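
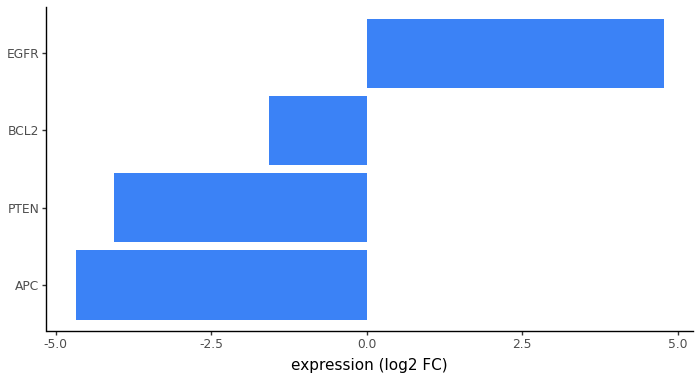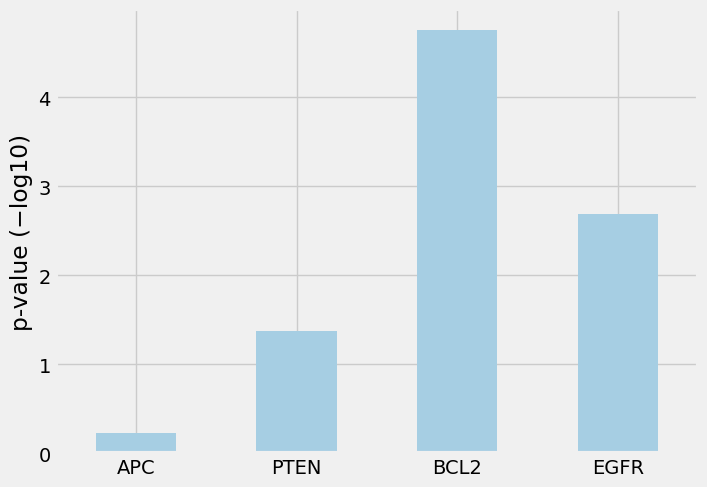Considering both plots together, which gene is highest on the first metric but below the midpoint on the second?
PTEN

Chart 2 median p-value (−log10) ≈ 2; below-median genes: APC, PTEN. Among those, PTEN has the highest expression (log2 FC) (≈ -4).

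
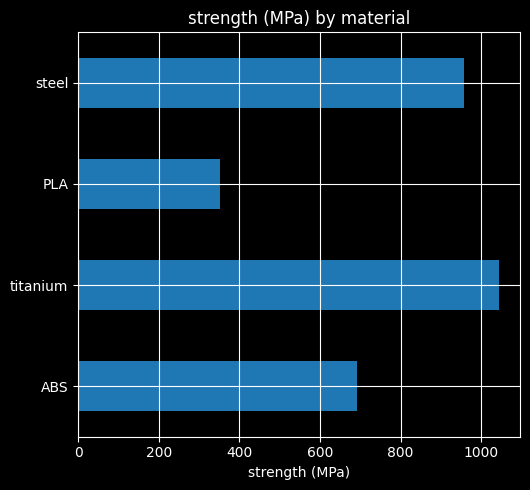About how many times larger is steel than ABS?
≈ 1.43×

steel ≈ 1000, ABS ≈ 700; 1000/700 ≈ 1.43.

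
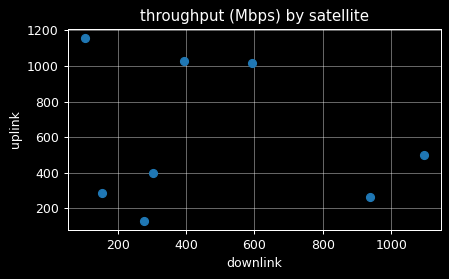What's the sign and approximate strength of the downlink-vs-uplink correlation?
Points are roughly uncorrelated; weak (|r| ≈ 0.2).

no clear correlation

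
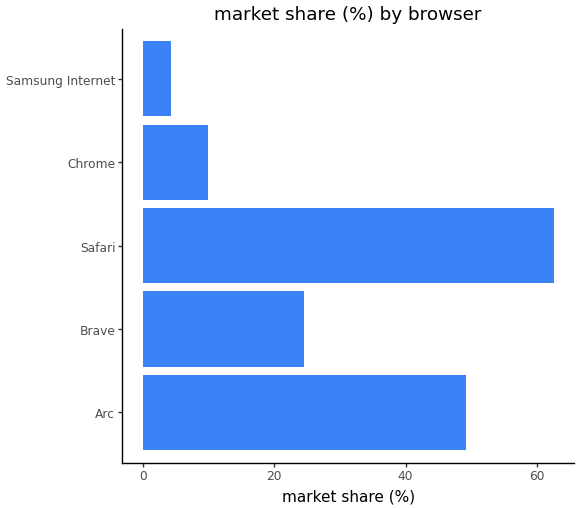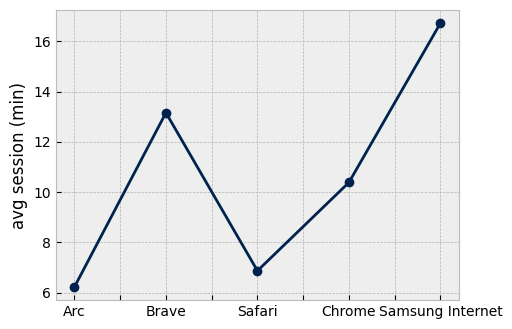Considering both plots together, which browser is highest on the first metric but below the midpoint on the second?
Safari

Chart 2 median avg session (min) ≈ 10; below-median browsers: Arc, Safari. Among those, Safari has the highest market share (%) (≈ 60).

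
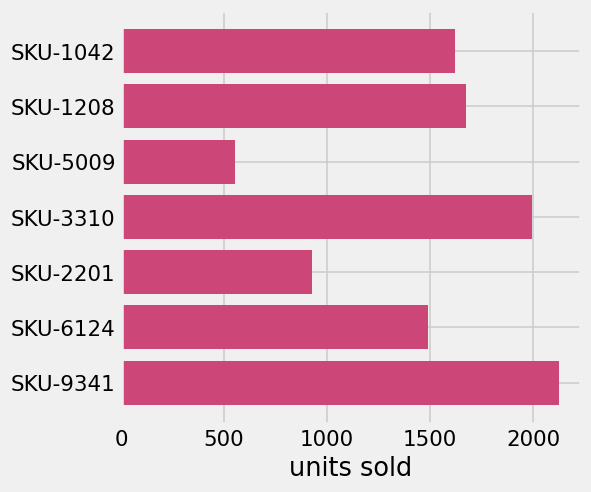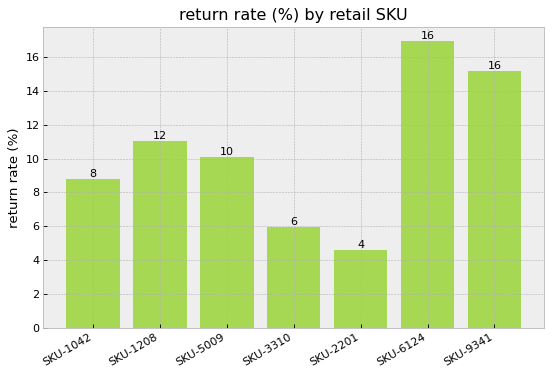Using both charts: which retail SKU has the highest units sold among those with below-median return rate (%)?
SKU-3310

Chart 2 median return rate (%) ≈ 10; below-median retail SKUs: SKU-1042, SKU-3310, SKU-2201. Among those, SKU-3310 has the highest units sold (≈ 2000).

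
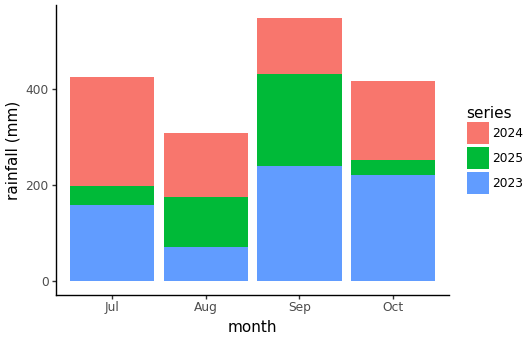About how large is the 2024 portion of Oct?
2024 top ≈ 400, bottom ≈ 250; segment ≈ 150.

≈ 150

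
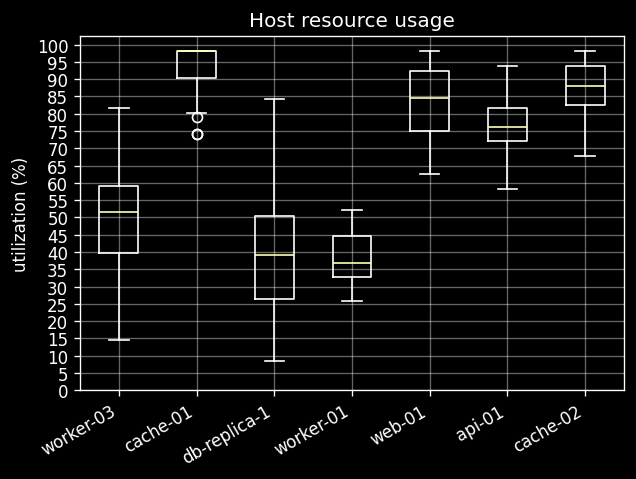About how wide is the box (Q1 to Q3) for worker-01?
≈ 10

Q3 ≈ 45, Q1 ≈ 35; IQR ≈ 10.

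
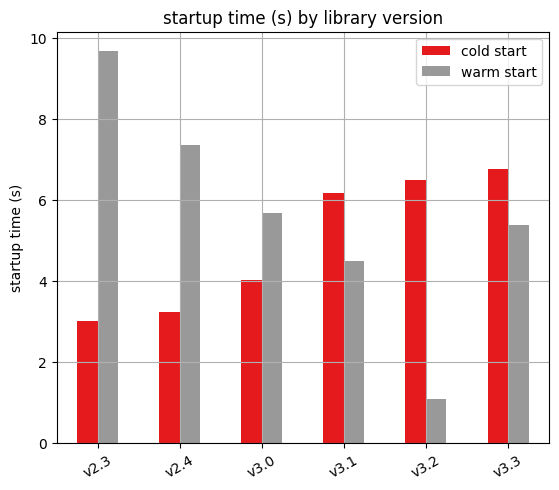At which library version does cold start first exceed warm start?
v3.0: cold start ≈ 4 vs warm start ≈ 6 (not yet); v3.1: cold start ≈ 6 vs warm start ≈ 4 (first crossover).

v3.1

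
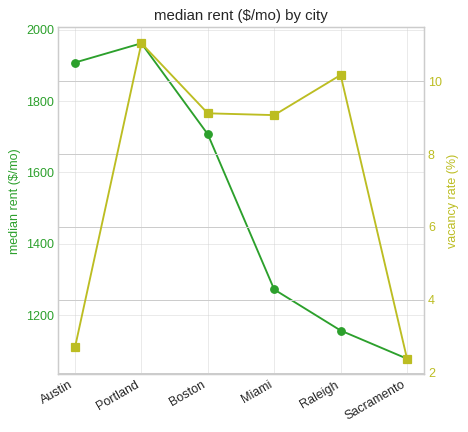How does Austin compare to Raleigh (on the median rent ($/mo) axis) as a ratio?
≈ 1.58×

Austin ≈ 1900, Raleigh ≈ 1200; 1900/1200 ≈ 1.58.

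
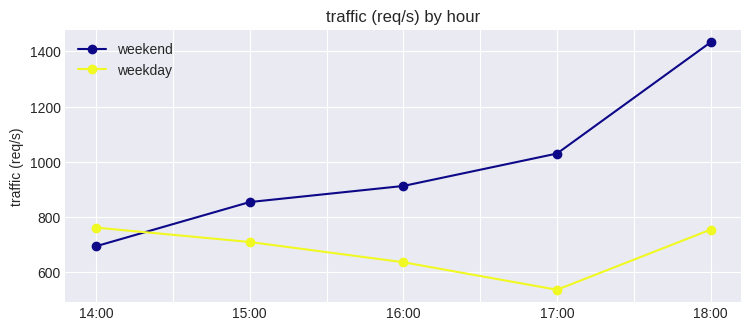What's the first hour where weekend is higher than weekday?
14:00: weekend ≈ 700 vs weekday ≈ 800 (not yet); 15:00: weekend ≈ 900 vs weekday ≈ 700 (first crossover).

15:00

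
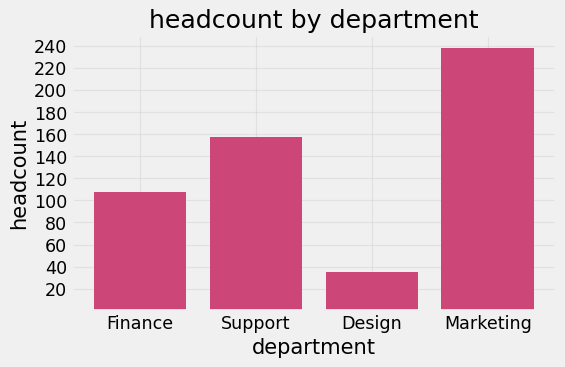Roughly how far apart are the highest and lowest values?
≈ 200

Max Marketing ≈ 240, min Design ≈ 40; range ≈ 200.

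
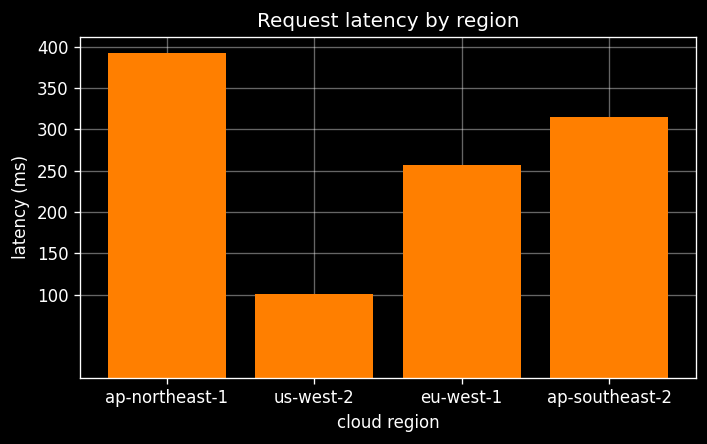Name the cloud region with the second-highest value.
Top 3: ap-northeast-1 ≈ 400, ap-southeast-2 ≈ 300, eu-west-1 ≈ 250.

ap-southeast-2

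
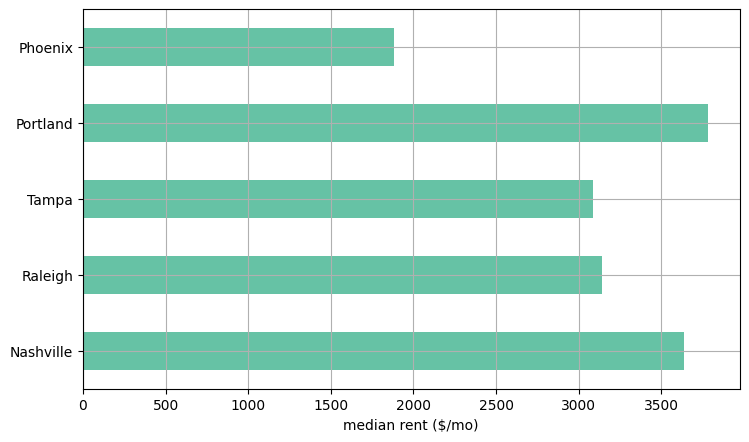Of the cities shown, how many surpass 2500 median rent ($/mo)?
Above 2500: Nashville, Raleigh, Tampa, Portland.

4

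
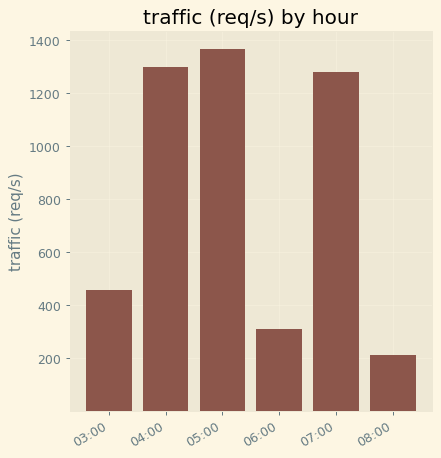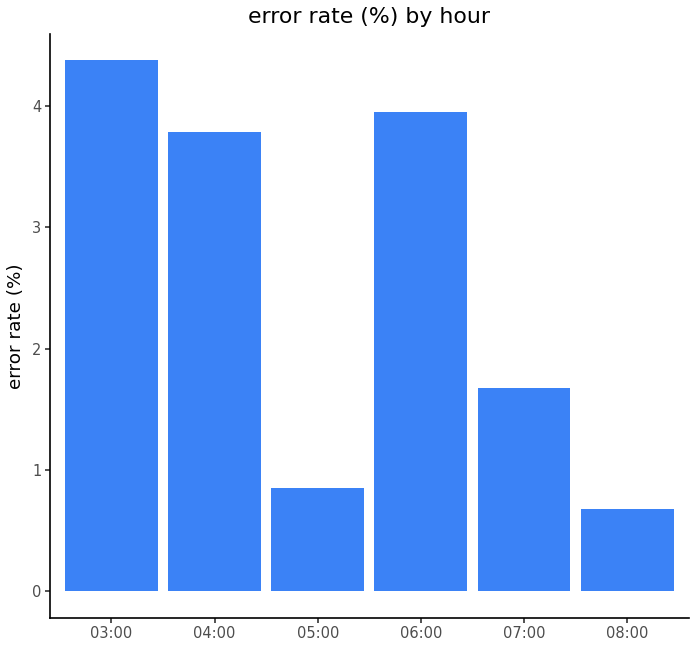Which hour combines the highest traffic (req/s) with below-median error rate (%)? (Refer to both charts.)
05:00

Chart 2 median error rate (%) ≈ 2.5; below-median hours: 05:00, 07:00, 08:00. Among those, 05:00 has the highest traffic (req/s) (≈ 1400).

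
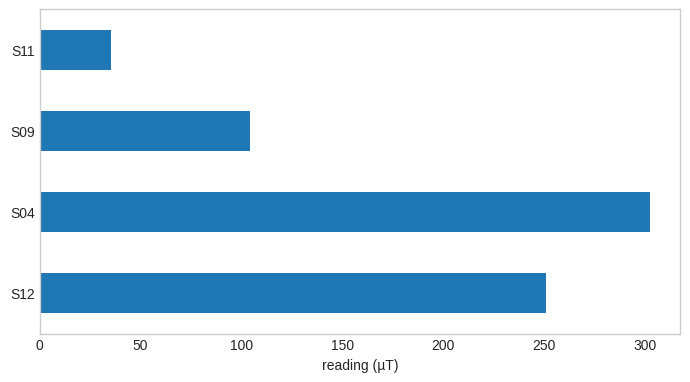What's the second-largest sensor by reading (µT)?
Top 3: S04 ≈ 300, S12 ≈ 250, S09 ≈ 100.

S12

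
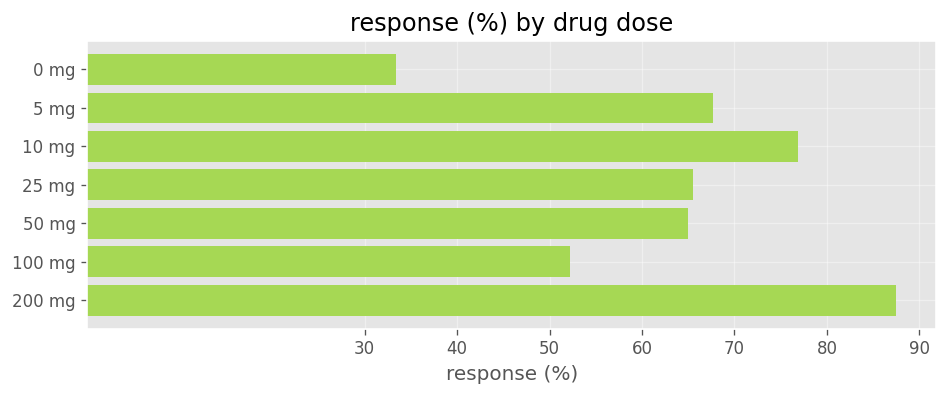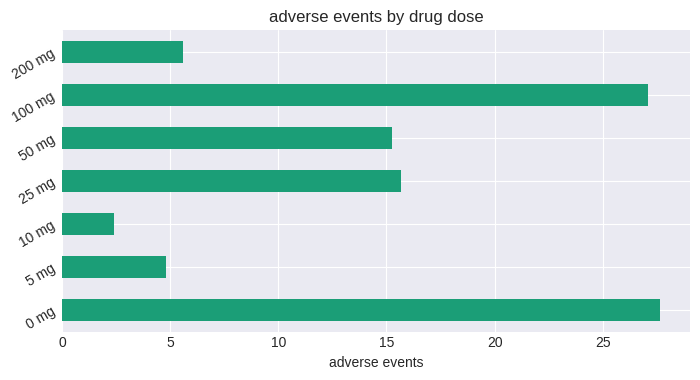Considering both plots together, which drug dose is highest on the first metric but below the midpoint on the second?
200 mg

Chart 2 median adverse events ≈ 15; below-median drug doses: 5 mg, 10 mg, 200 mg. Among those, 200 mg has the highest response (%) (≈ 90).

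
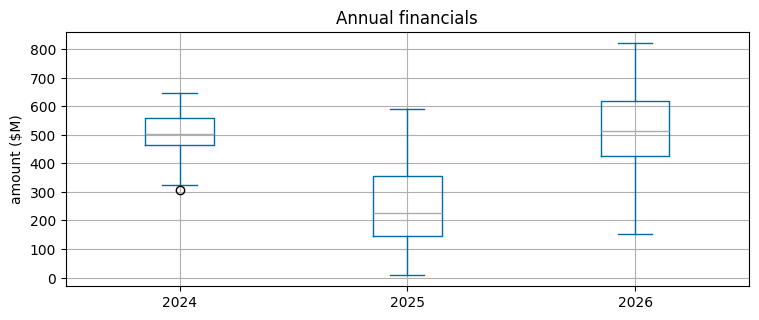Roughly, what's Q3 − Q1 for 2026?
≈ 200

Q3 ≈ 625, Q1 ≈ 425; IQR ≈ 200.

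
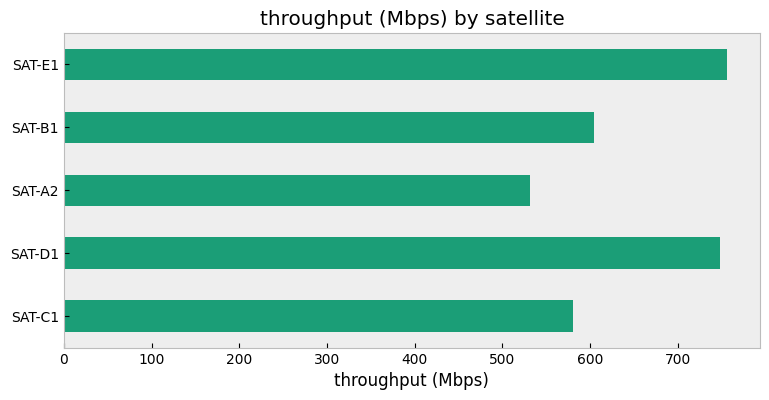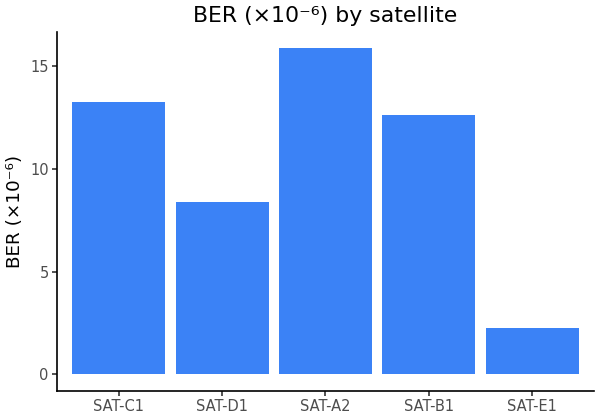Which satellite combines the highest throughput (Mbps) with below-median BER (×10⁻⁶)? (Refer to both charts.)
Chart 2 median BER (×10⁻⁶) ≈ 12; below-median satellites: SAT-D1, SAT-E1. Among those, SAT-E1 has the highest throughput (Mbps) (≈ 800).

SAT-E1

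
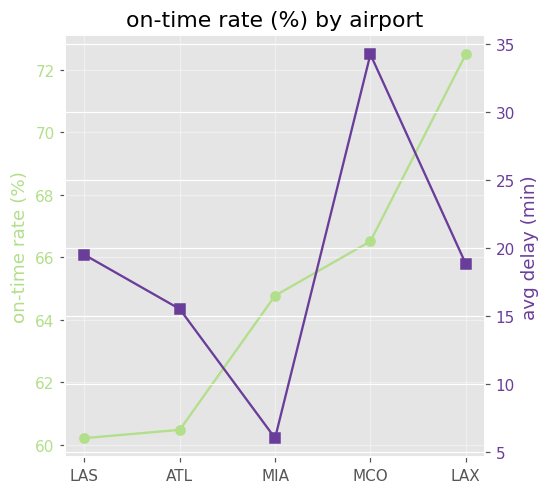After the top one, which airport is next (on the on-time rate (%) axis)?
MCO

Top 3 (on the on-time rate (%) axis): LAX ≈ 72, MCO ≈ 66, MIA ≈ 64.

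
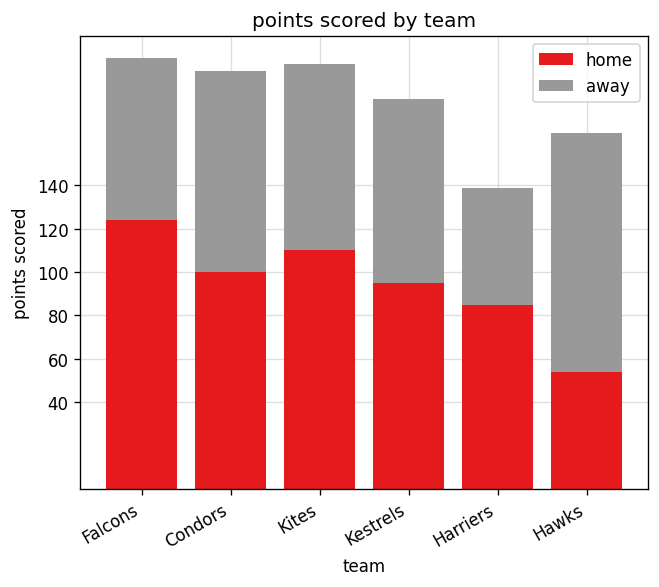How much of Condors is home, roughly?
home top ≈ 100, bottom ≈ 0; segment ≈ 100.

≈ 100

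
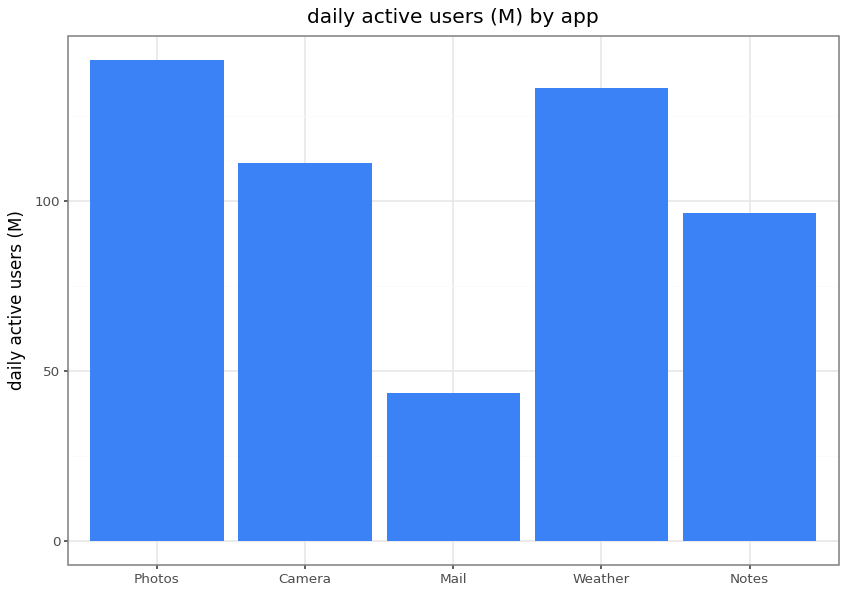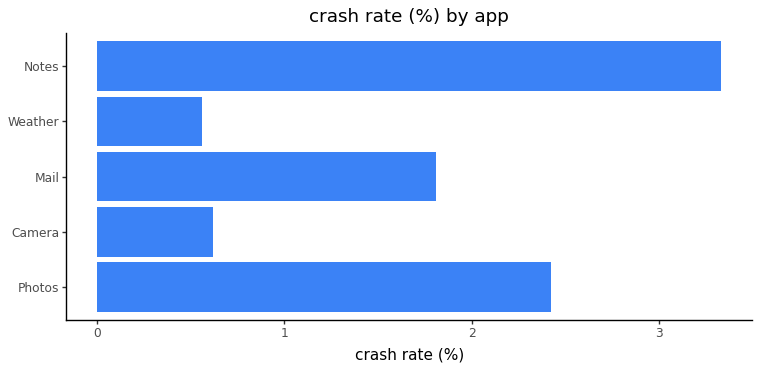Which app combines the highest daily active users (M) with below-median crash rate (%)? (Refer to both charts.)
Chart 2 median crash rate (%) ≈ 2; below-median apps: Camera, Weather. Among those, Weather has the highest daily active users (M) (≈ 140).

Weather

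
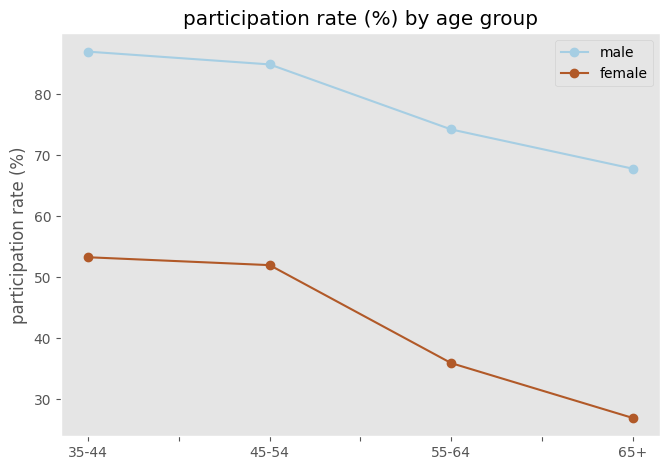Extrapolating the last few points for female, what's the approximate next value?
Last three: 50, 40, 30 → slope ≈ -10/step → next ≈ 20.

≈ 20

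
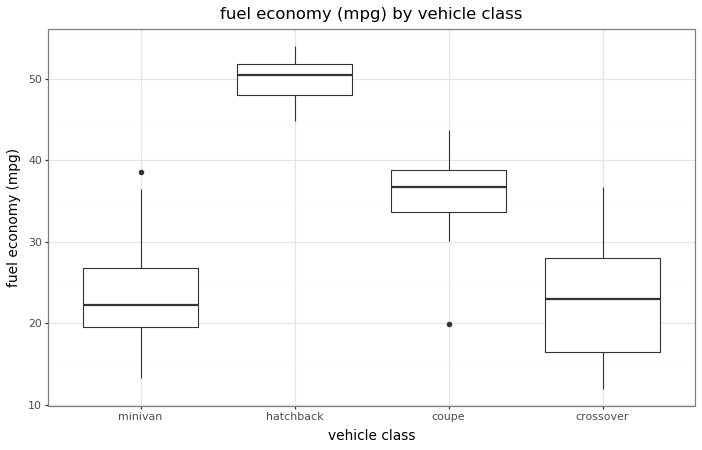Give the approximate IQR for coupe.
Q3 ≈ 40, Q1 ≈ 35; IQR ≈ 5.

≈ 5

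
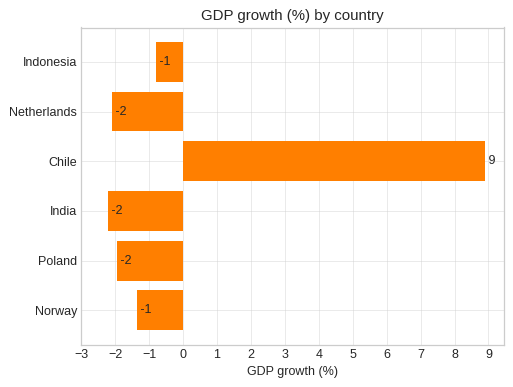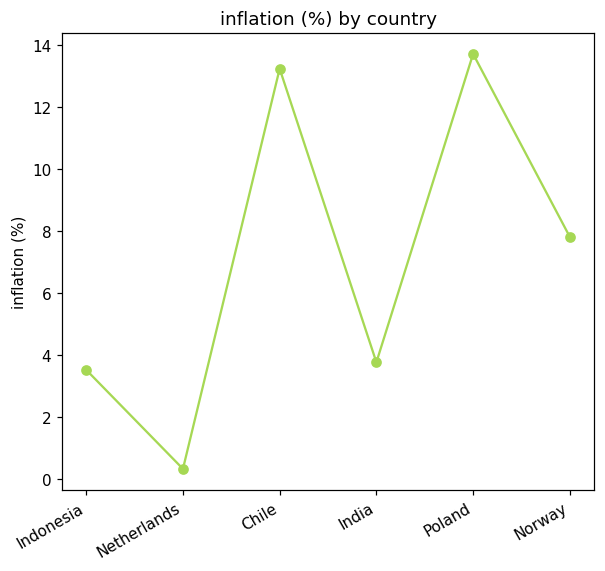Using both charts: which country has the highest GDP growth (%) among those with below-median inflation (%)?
Indonesia

Chart 2 median inflation (%) ≈ 6; below-median countries: Indonesia, Netherlands, India. Among those, Indonesia has the highest GDP growth (%) (≈ -1).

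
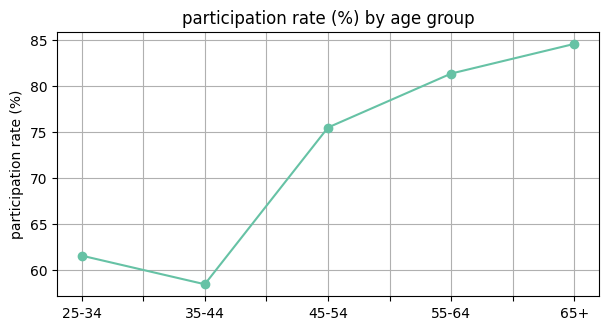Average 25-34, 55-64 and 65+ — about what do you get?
(60 + 80 + 85) / 3 ≈ 75.

≈ 75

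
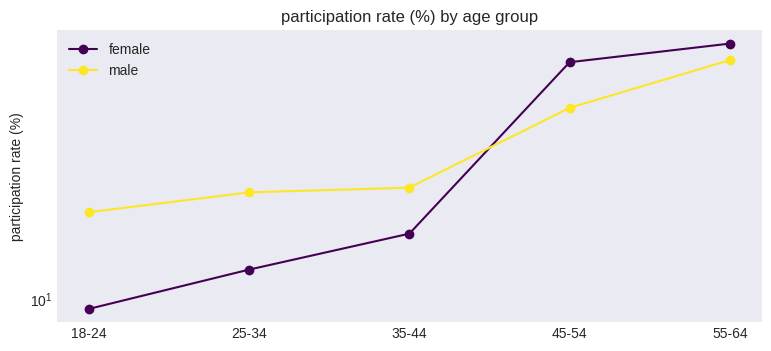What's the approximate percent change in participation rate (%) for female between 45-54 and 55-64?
45-54 ≈ 70, 55-64 ≈ 80; (80 − 70) / 70 ≈ +14.3%.

≈ +14.3%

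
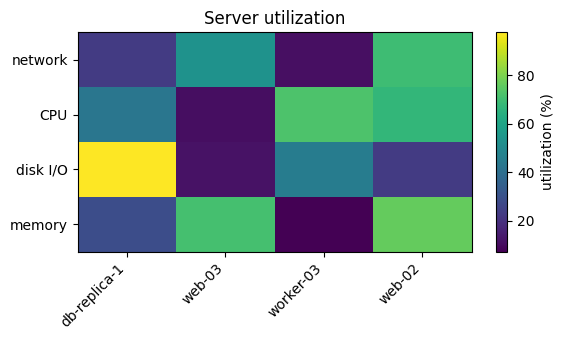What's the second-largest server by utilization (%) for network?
web-03

Top 3 for network: web-02 ≈ 70, web-03 ≈ 50, db-replica-1 ≈ 20.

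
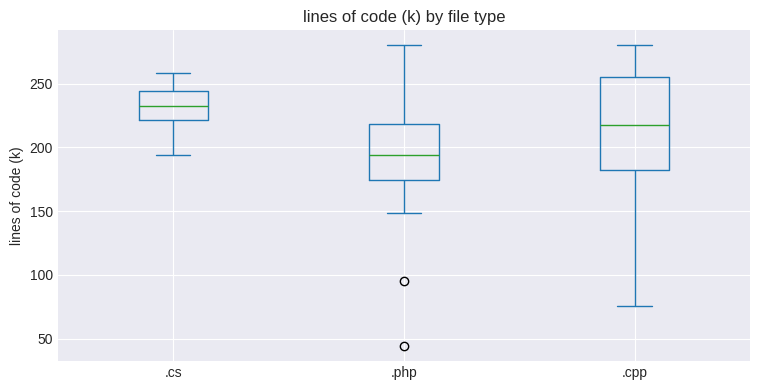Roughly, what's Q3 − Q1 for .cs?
≈ 25

Q3 ≈ 245, Q1 ≈ 220; IQR ≈ 25.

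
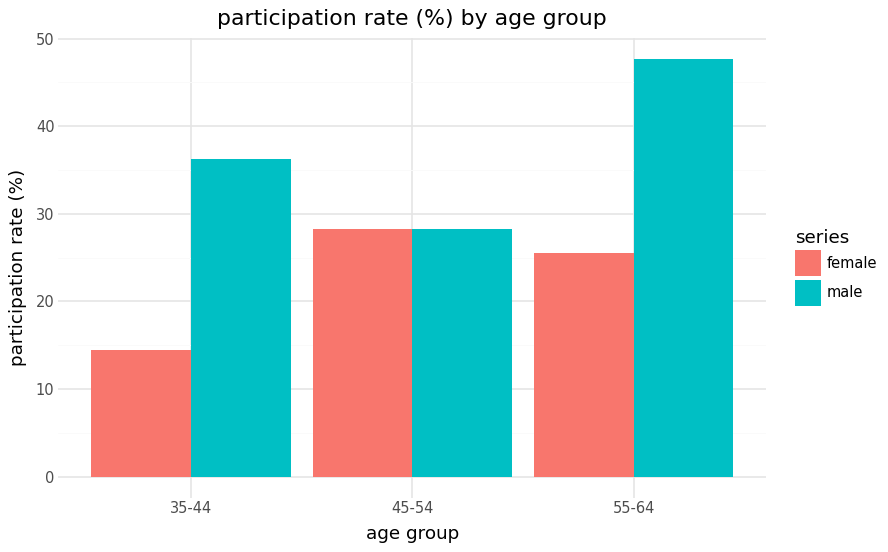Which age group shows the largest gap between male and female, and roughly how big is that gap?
55-64, ≈ 25 %

55-64: male ≈ 50, female ≈ 25 → gap ≈ 25. Next-largest (35-44) is only ≈ 20.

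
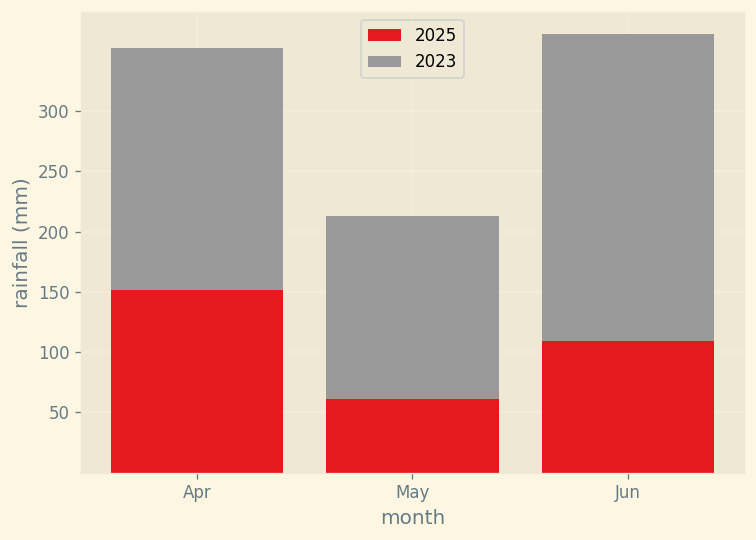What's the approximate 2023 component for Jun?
2023 top ≈ 350, bottom ≈ 100; segment ≈ 250.

≈ 250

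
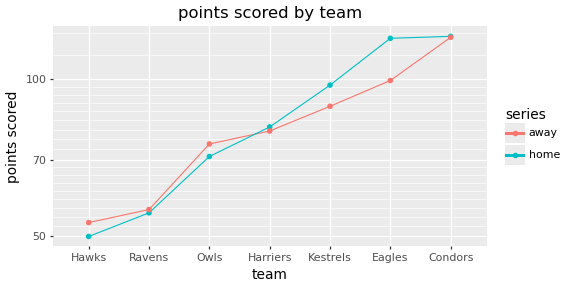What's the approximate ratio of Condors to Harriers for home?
Condors ≈ 120, Harriers ≈ 80; 120/80 ≈ 1.5.

≈ 1.5×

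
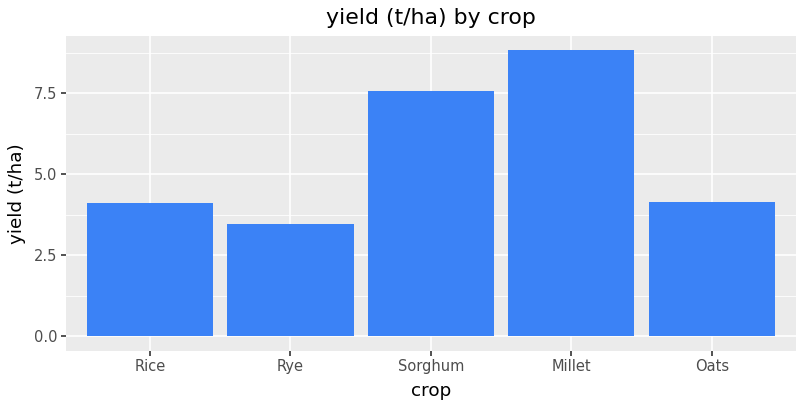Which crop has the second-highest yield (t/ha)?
Sorghum

Top 3: Millet ≈ 9, Sorghum ≈ 8, Oats ≈ 4.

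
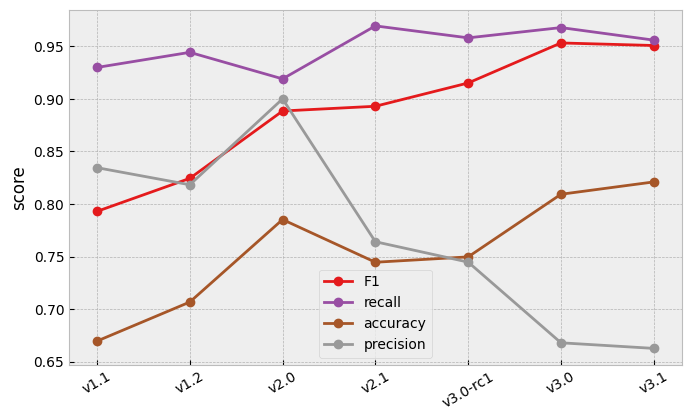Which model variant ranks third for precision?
Top 4 for precision: v2.0 ≈ 0.90, v1.1 ≈ 0.85, v1.2 ≈ 0.80, v2.1 ≈ 0.75.

v1.2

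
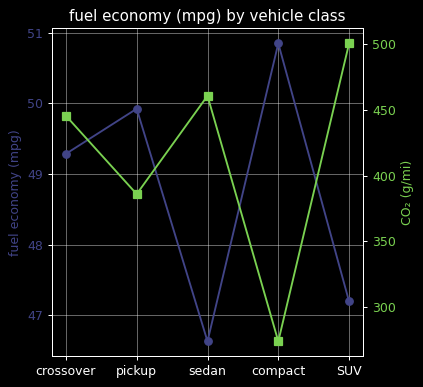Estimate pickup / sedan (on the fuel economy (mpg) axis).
pickup ≈ 50.0, sedan ≈ 46.5; 50.0/46.5 ≈ 1.08.

≈ 1.08×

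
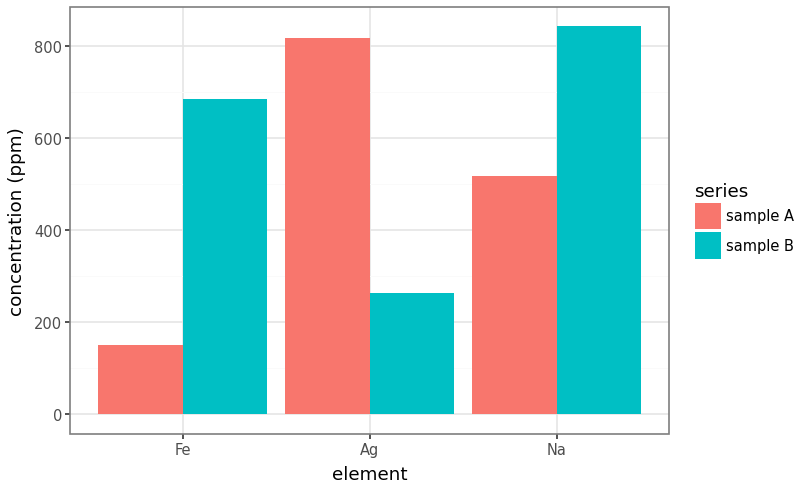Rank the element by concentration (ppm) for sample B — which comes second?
Fe

Top 3 for sample B: Na ≈ 800, Fe ≈ 700, Ag ≈ 300.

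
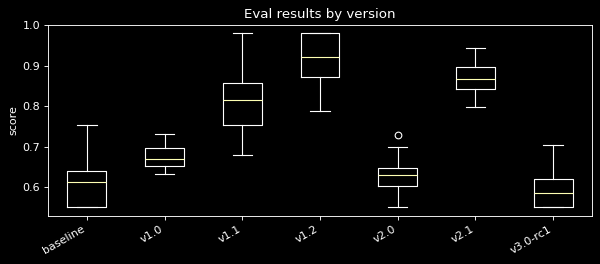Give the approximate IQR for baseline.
Q3 ≈ 0.65, Q1 ≈ 0.55; IQR ≈ 0.10.

≈ 0.10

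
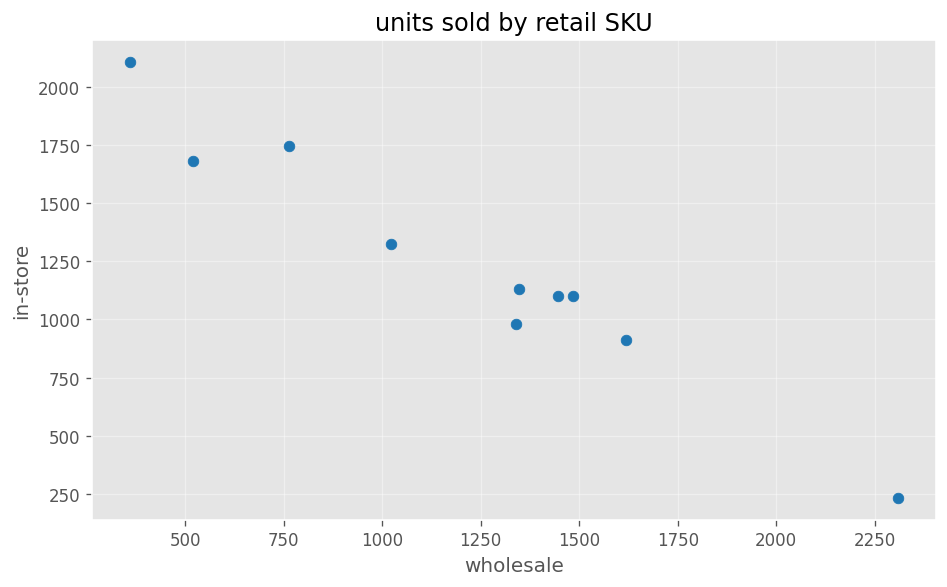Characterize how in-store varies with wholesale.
Points are negatively correlated; strong (|r| ≈ 1.0).

negative, strong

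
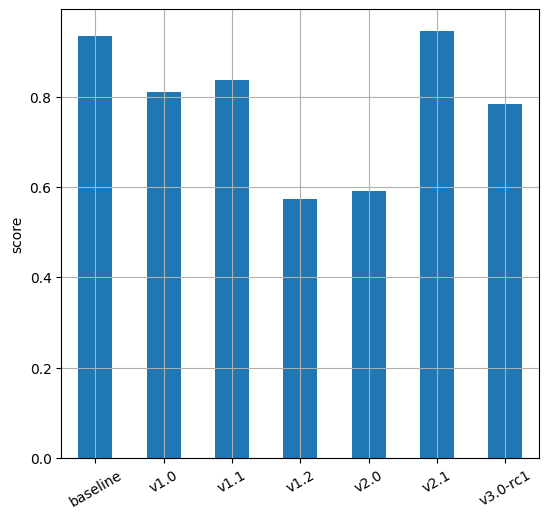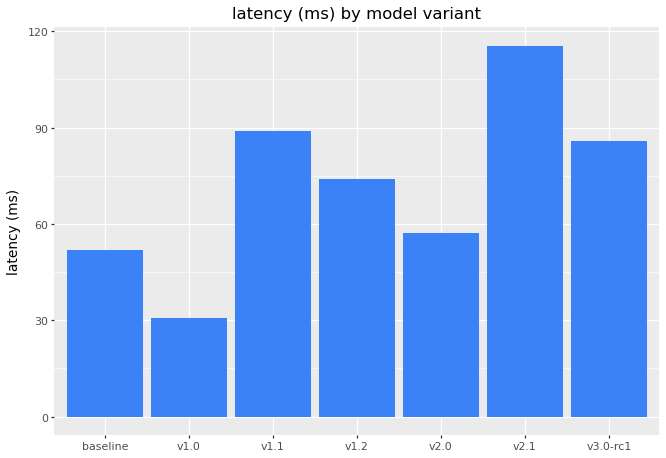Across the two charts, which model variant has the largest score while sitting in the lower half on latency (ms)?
baseline

Chart 2 median latency (ms) ≈ 80; below-median model variants: baseline, v1.0, v2.0. Among those, baseline has the highest score (≈ 0.9).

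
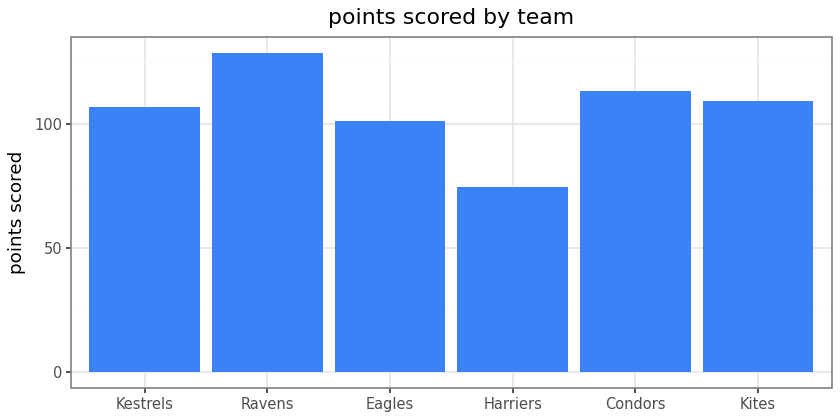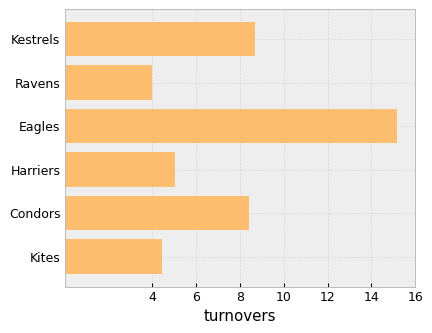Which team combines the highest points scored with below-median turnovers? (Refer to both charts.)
Ravens

Chart 2 median turnovers ≈ 6; below-median teams: Ravens, Harriers, Kites. Among those, Ravens has the highest points scored (≈ 120).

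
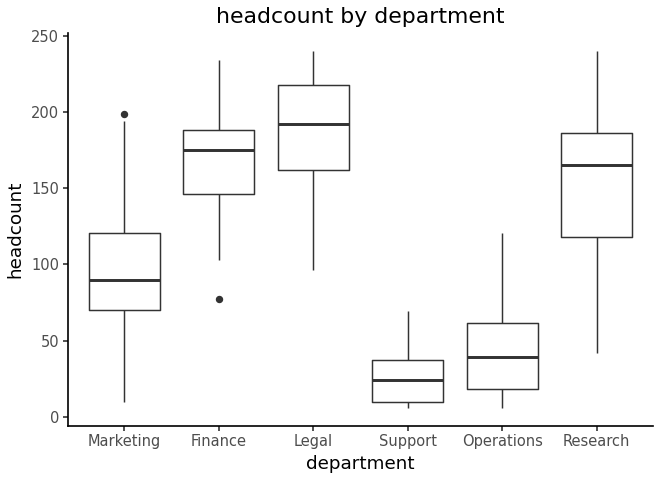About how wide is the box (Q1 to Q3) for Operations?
Q3 ≈ 60, Q1 ≈ 20; IQR ≈ 40.

≈ 40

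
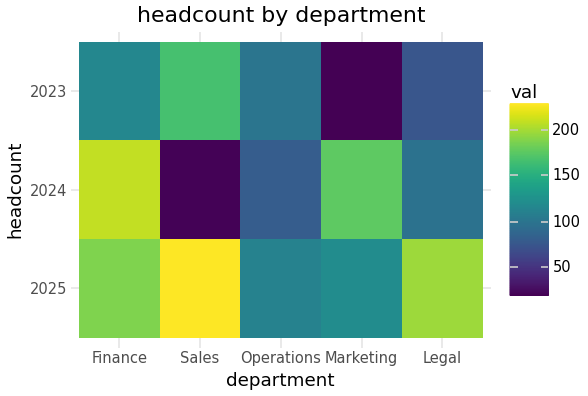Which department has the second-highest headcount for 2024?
Top 3 for 2024: Finance ≈ 200, Marketing ≈ 180, Legal ≈ 100.

Marketing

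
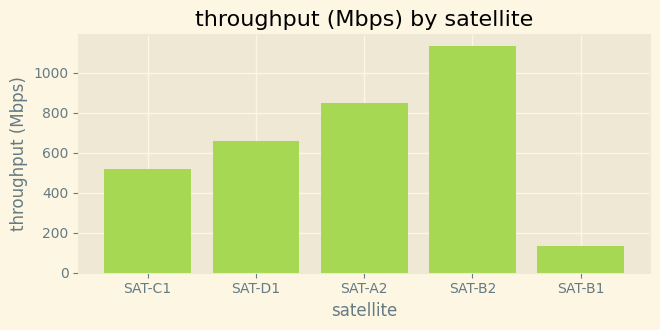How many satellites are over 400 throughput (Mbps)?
Above 400: SAT-C1, SAT-D1, SAT-A2, SAT-B2.

4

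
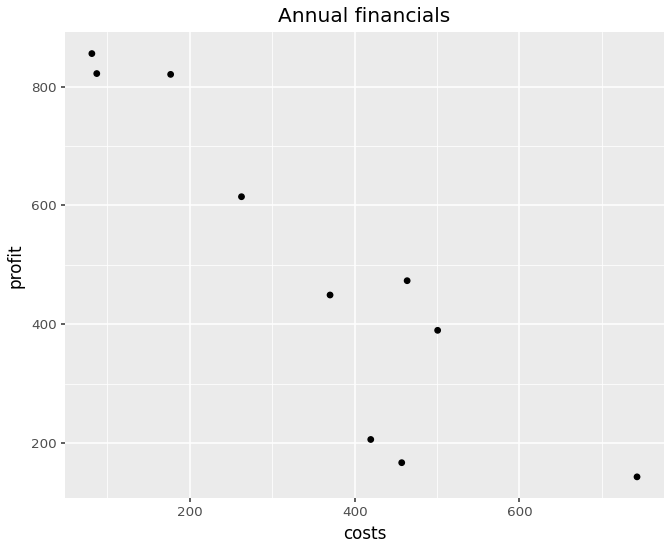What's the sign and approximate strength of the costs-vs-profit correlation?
negative, strong

Points are negatively correlated; strong (|r| ≈ 0.9).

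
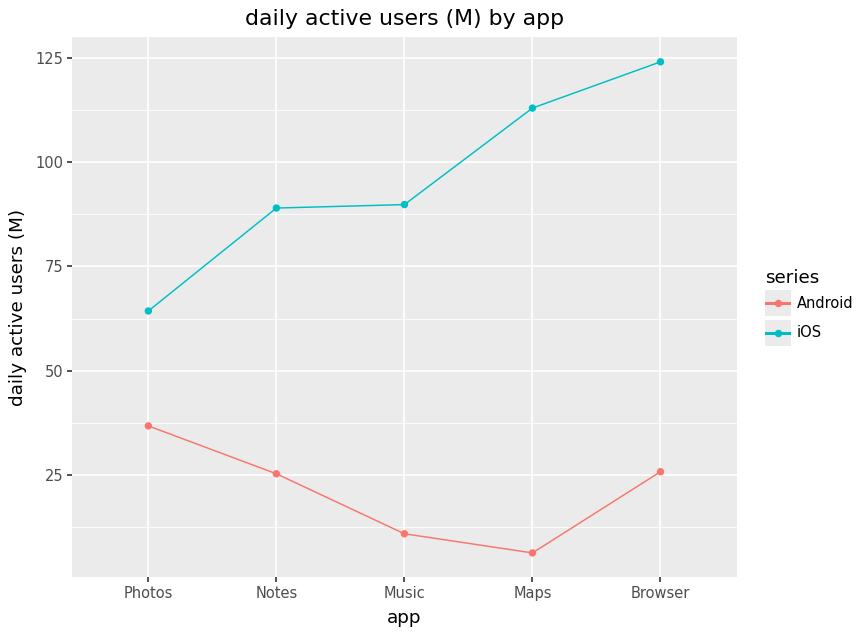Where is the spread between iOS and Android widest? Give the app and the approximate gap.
Maps: iOS ≈ 110, Android ≈ 10 → gap ≈ 100. Next-largest (Browser) is only ≈ 90.

Maps, ≈ 100 M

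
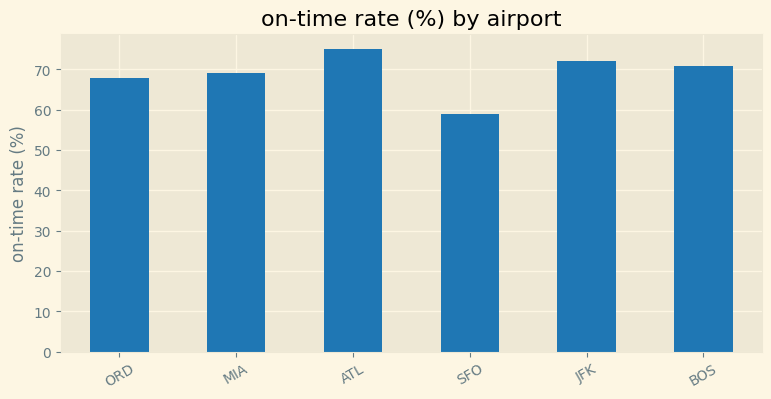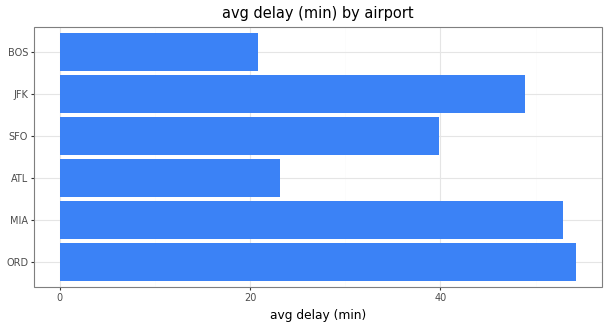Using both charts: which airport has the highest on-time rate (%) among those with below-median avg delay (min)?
Chart 2 median avg delay (min) ≈ 45; below-median airports: ATL, SFO, BOS. Among those, ATL has the highest on-time rate (%) (≈ 80).

ATL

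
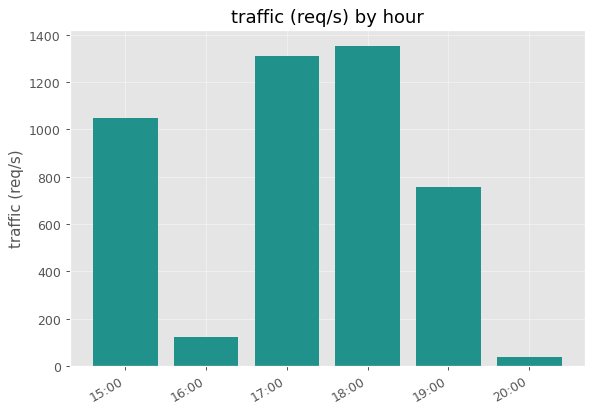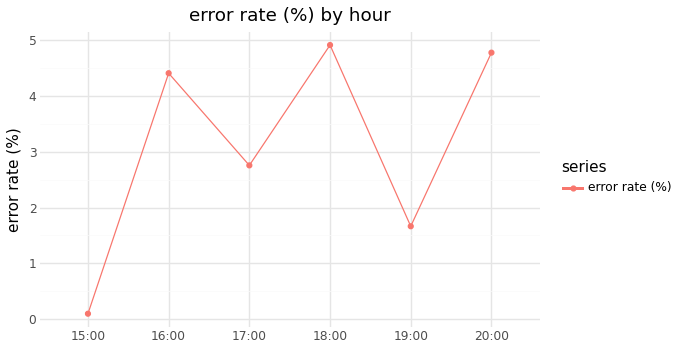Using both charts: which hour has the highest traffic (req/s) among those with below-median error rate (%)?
Chart 2 median error rate (%) ≈ 3.5; below-median hours: 15:00, 17:00, 19:00. Among those, 17:00 has the highest traffic (req/s) (≈ 1400).

17:00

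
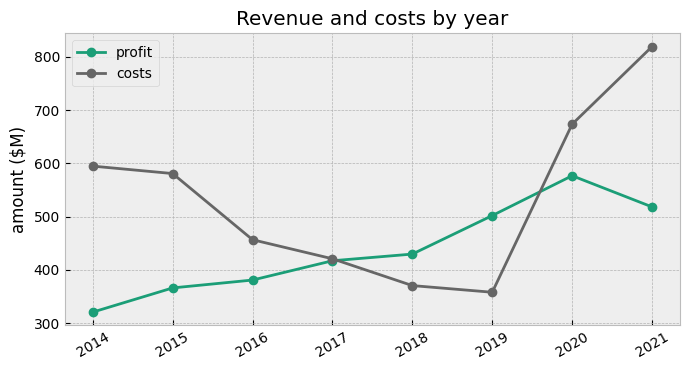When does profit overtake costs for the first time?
2018

2017: profit ≈ 400 vs costs ≈ 400 (not yet); 2018: profit ≈ 450 vs costs ≈ 350 (first crossover).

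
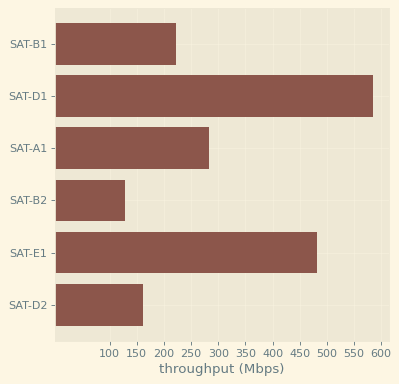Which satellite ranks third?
Top 4: SAT-D1 ≈ 600, SAT-E1 ≈ 500, SAT-A1 ≈ 300, SAT-B1 ≈ 200.

SAT-A1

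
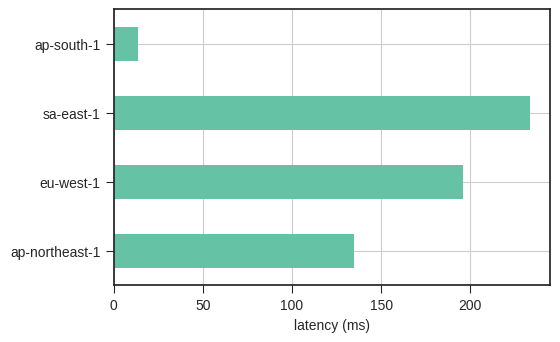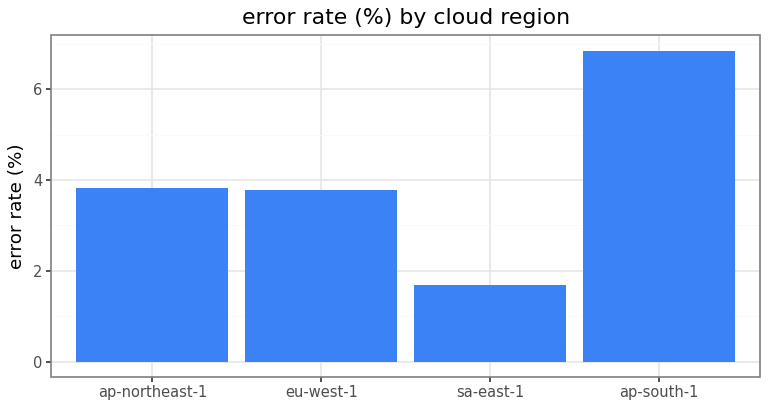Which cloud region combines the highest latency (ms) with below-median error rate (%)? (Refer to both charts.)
sa-east-1

Chart 2 median error rate (%) ≈ 4; below-median cloud regions: eu-west-1, sa-east-1. Among those, sa-east-1 has the highest latency (ms) (≈ 225).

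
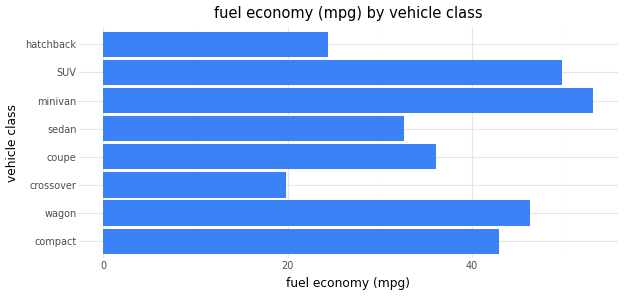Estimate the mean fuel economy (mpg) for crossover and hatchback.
(20 + 25) / 2 ≈ 22.

≈ 22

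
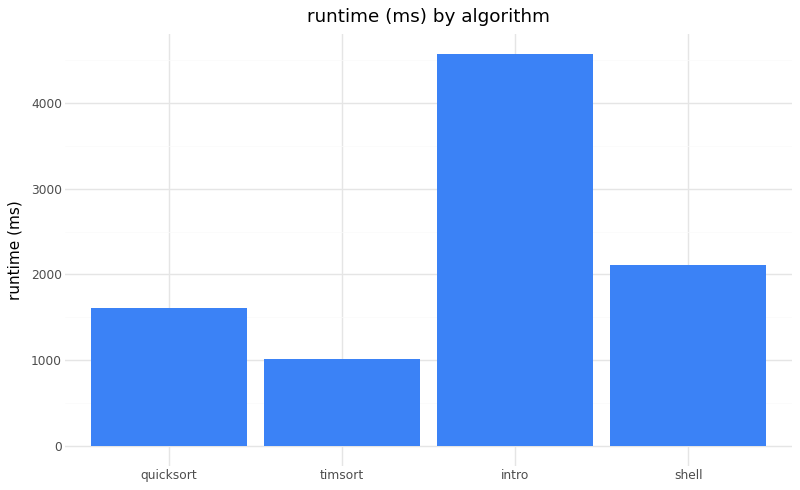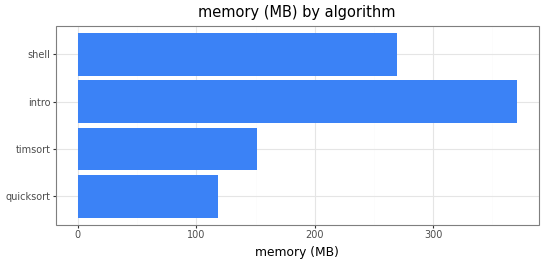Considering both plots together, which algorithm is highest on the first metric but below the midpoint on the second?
Chart 2 median memory (MB) ≈ 200; below-median algorithms: quicksort, timsort. Among those, quicksort has the highest runtime (ms) (≈ 1500).

quicksort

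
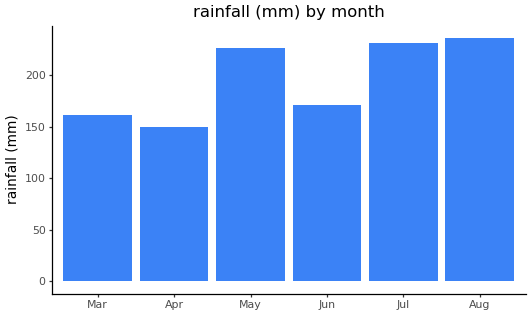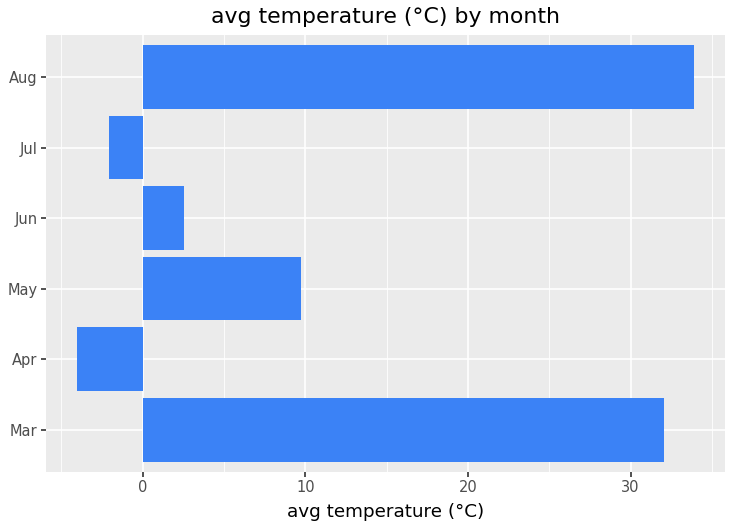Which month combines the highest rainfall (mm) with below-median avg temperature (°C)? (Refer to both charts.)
Chart 2 median avg temperature (°C) ≈ 5; below-median months: Apr, Jun, Jul. Among those, Jul has the highest rainfall (mm) (≈ 225).

Jul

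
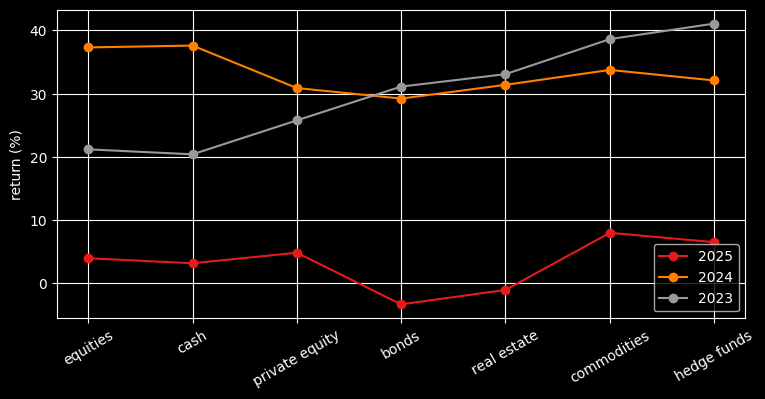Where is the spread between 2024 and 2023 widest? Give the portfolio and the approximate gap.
cash, ≈ 20 %

cash: 2024 ≈ 40, 2023 ≈ 20 → gap ≈ 20. Next-largest (equities) is only ≈ 15.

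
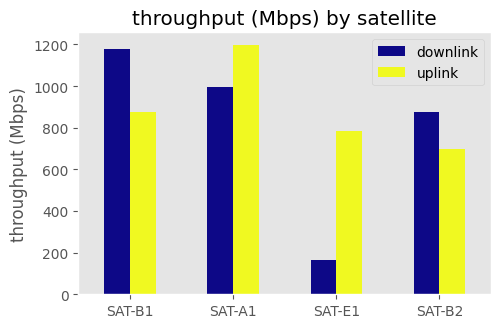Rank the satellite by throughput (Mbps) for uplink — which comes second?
Top 3 for uplink: SAT-A1 ≈ 1200, SAT-B1 ≈ 900, SAT-E1 ≈ 800.

SAT-B1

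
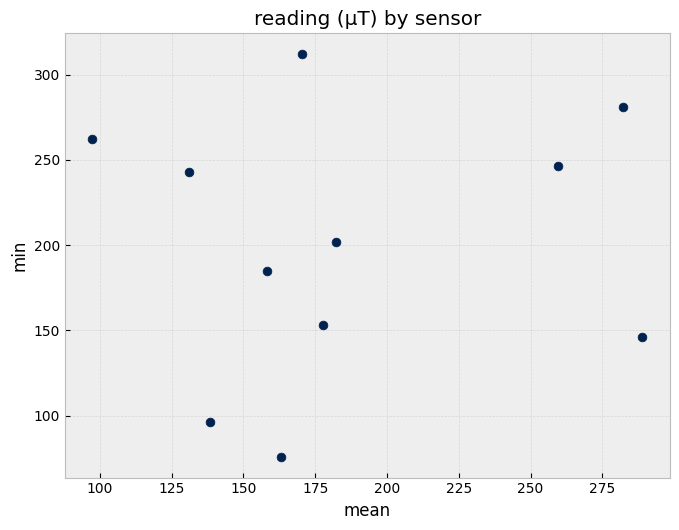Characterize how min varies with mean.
Points are roughly uncorrelated; weak (|r| ≈ 0.1).

no clear correlation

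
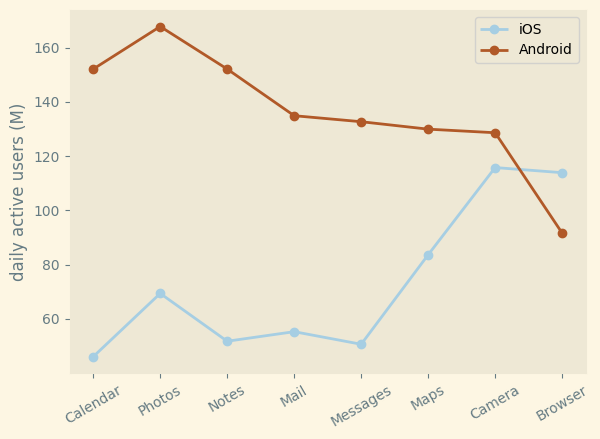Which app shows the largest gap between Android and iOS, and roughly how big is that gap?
Calendar, ≈ 120 M

Calendar: Android ≈ 160, iOS ≈ 40 → gap ≈ 120. Next-largest (Notes) is only ≈ 100.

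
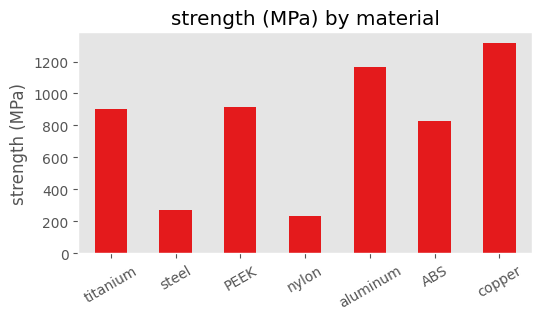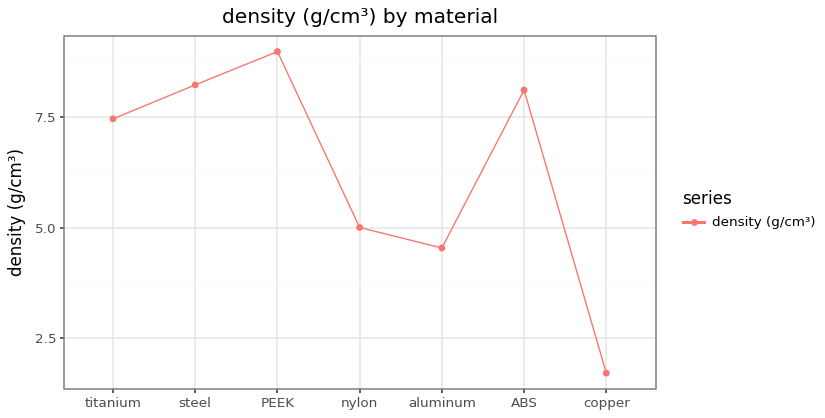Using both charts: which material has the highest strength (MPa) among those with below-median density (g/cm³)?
copper

Chart 2 median density (g/cm³) ≈ 7; below-median materials: nylon, aluminum, copper. Among those, copper has the highest strength (MPa) (≈ 1400).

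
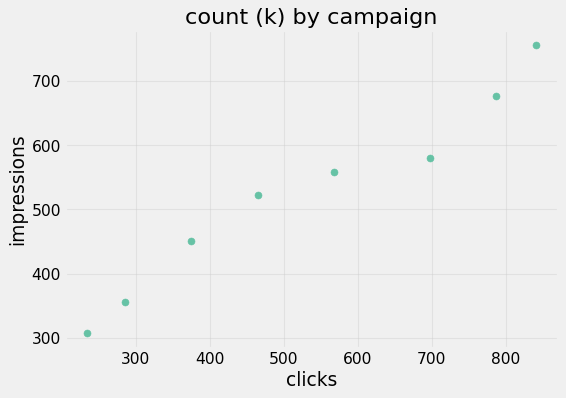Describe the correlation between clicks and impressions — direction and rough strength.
Points are positively correlated; strong (|r| ≈ 1.0).

positive, strong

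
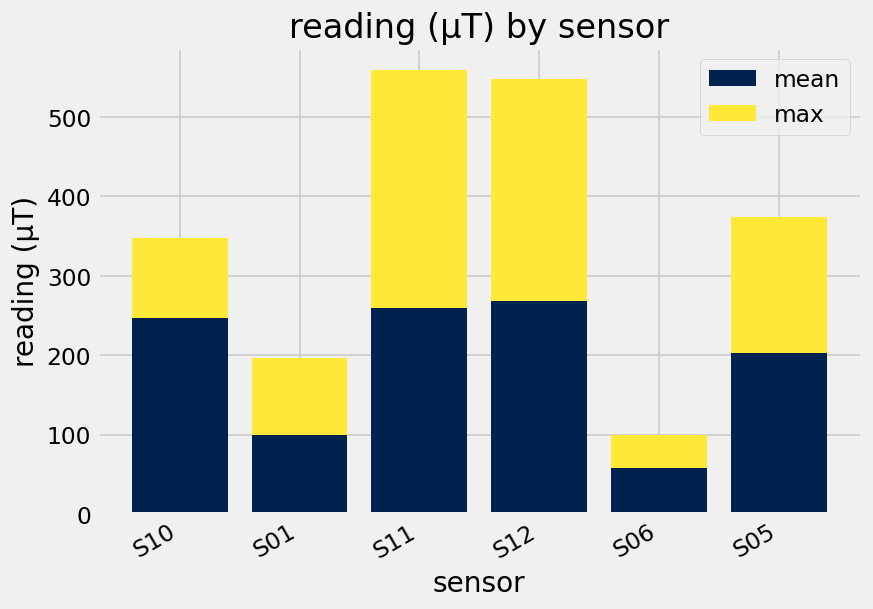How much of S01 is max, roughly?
≈ 100

max top ≈ 200, bottom ≈ 100; segment ≈ 100.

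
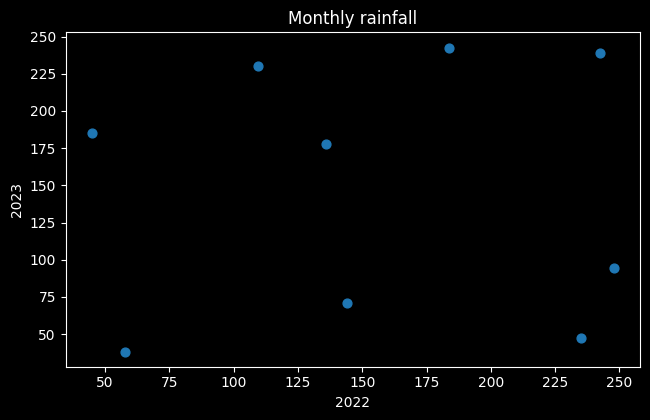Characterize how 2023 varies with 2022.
no clear correlation

Points are roughly uncorrelated; weak (|r| ≈ 0.0).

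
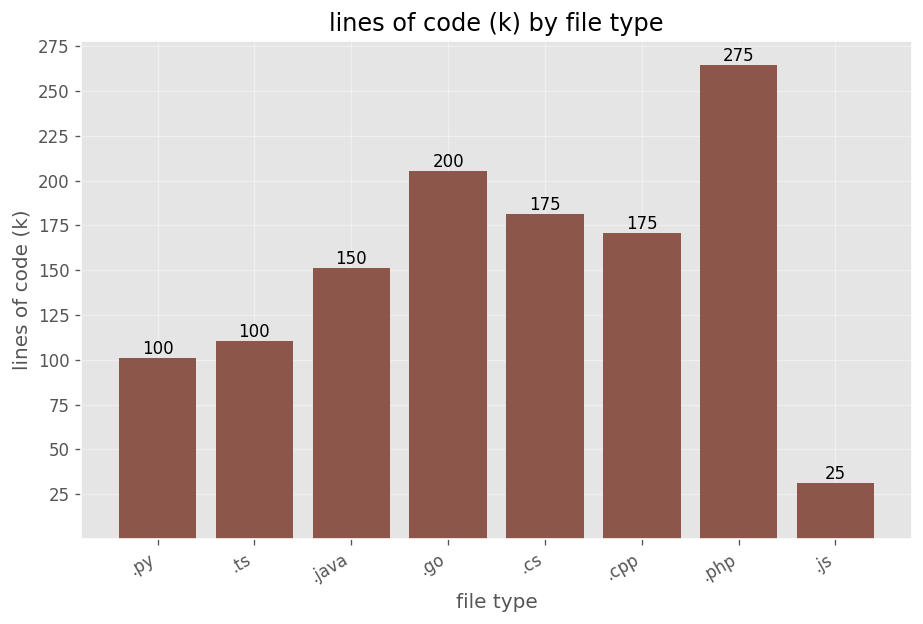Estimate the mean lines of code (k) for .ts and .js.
≈ 62

(100 + 25) / 2 ≈ 62.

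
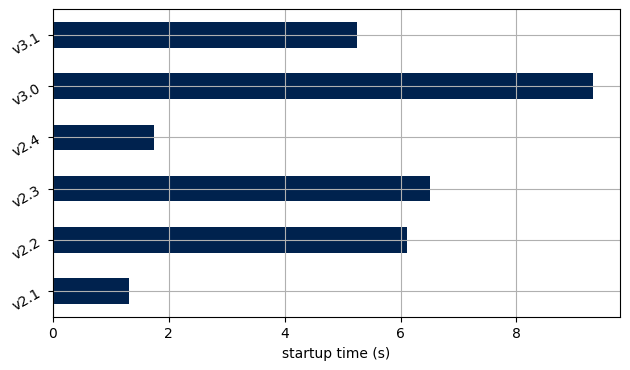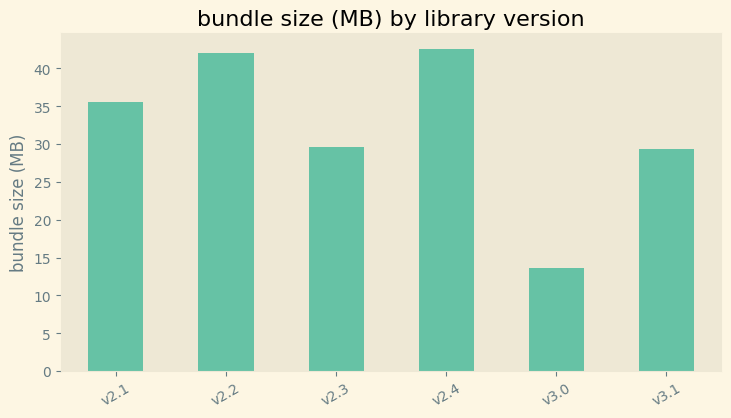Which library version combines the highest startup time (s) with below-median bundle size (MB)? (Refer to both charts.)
Chart 2 median bundle size (MB) ≈ 35; below-median library versions: v2.3, v3.0, v3.1. Among those, v3.0 has the highest startup time (s) (≈ 9).

v3.0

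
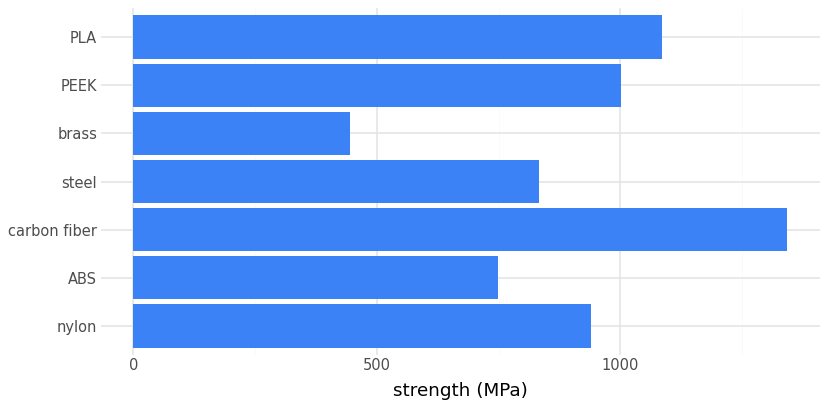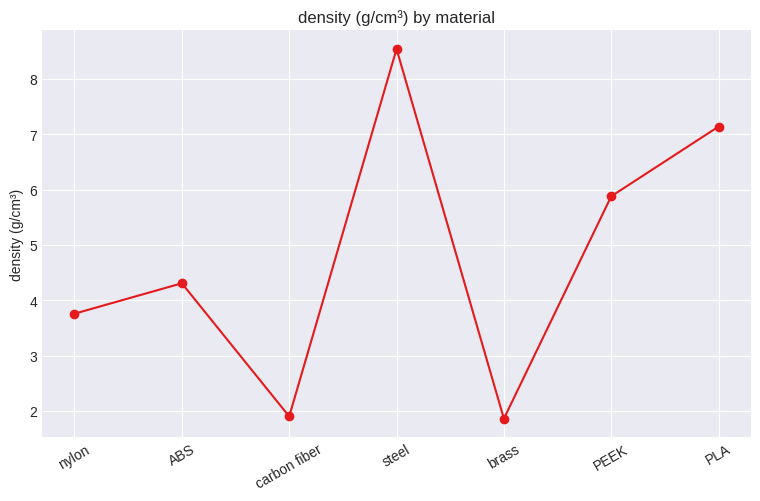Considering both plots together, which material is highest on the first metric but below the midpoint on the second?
Chart 2 median density (g/cm³) ≈ 4; below-median materials: nylon, carbon fiber, brass. Among those, carbon fiber has the highest strength (MPa) (≈ 1400).

carbon fiber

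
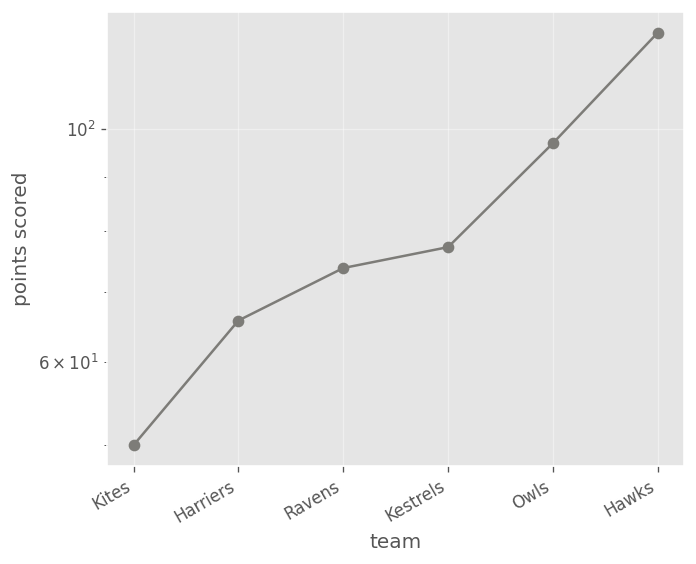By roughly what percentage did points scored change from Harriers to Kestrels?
≈ +14.3%

Harriers ≈ 70, Kestrels ≈ 80; (80 − 70) / 70 ≈ +14.3%.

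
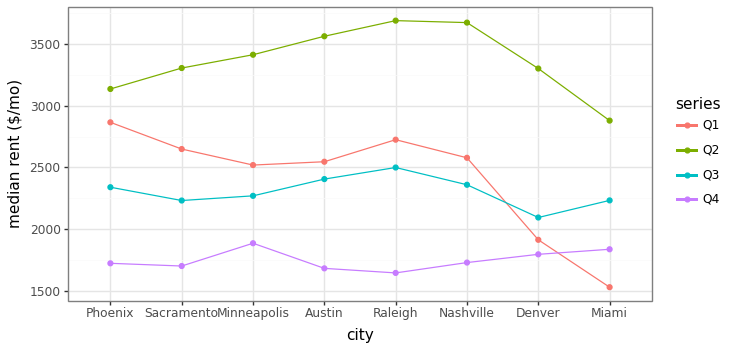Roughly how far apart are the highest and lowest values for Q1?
Max Phoenix ≈ 2800, min Miami ≈ 1600; range ≈ 1200.

≈ 1200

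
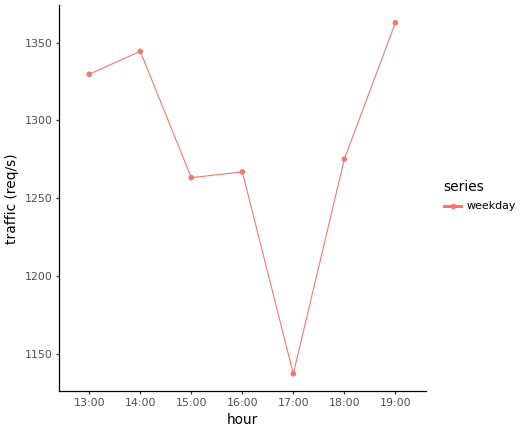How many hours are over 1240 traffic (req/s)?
6

Above 1240: 13:00, 14:00, 15:00, 16:00, 18:00, 19:00.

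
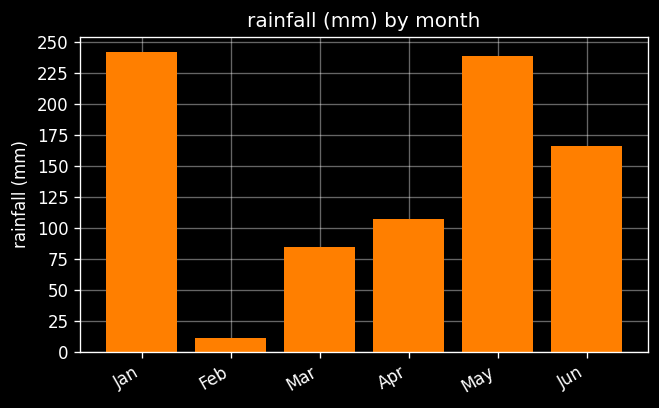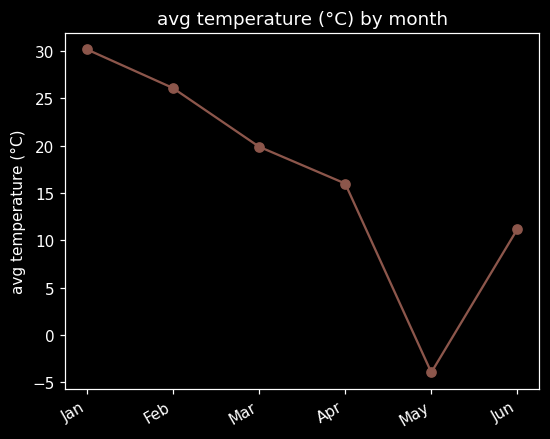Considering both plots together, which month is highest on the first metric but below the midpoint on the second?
May

Chart 2 median avg temperature (°C) ≈ 20; below-median months: Apr, May, Jun. Among those, May has the highest rainfall (mm) (≈ 250).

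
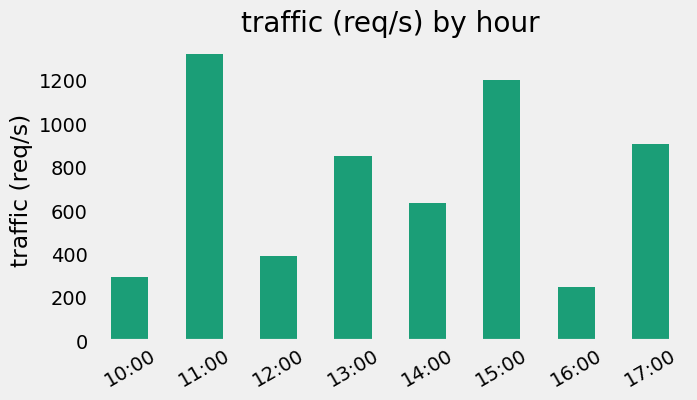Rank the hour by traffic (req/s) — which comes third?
17:00

Top 4: 11:00 ≈ 1400, 15:00 ≈ 1200, 17:00 ≈ 1000, 13:00 ≈ 800.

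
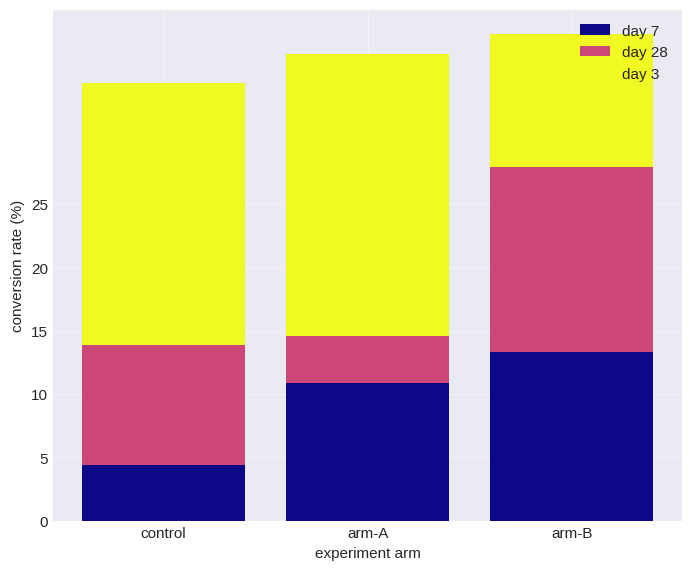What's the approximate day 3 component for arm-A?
≈ 20

day 3 top ≈ 35, bottom ≈ 15; segment ≈ 20.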